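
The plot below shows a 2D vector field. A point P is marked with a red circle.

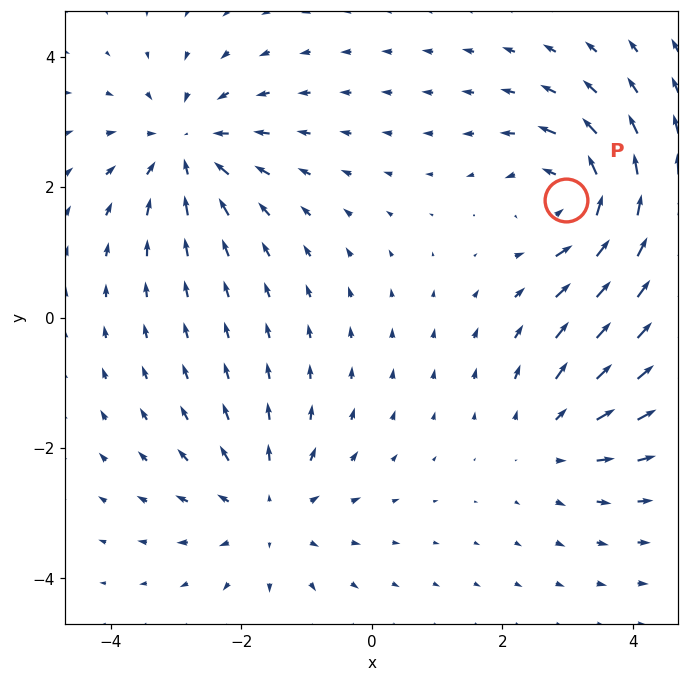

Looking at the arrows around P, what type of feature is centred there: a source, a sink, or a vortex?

vortex

At P (3.0, 1.8) the arrows circulate counterclockwise. Divergence ≈0, curl about +7 — near-zero divergence with nonzero curl is a vortex.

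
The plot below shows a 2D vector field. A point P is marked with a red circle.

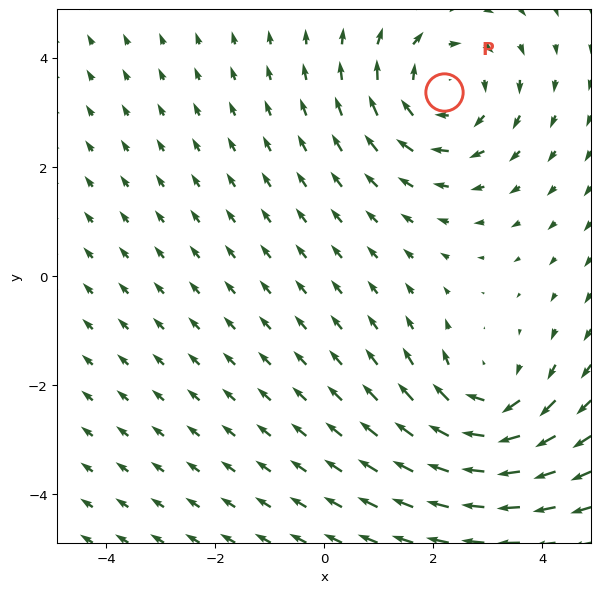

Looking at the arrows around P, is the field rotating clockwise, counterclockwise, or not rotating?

clockwise

Near P at (2.2, 3.4) the arrows circulate clockwise. The curl (z-component) there is about -4; negative curl means clockwise rotation.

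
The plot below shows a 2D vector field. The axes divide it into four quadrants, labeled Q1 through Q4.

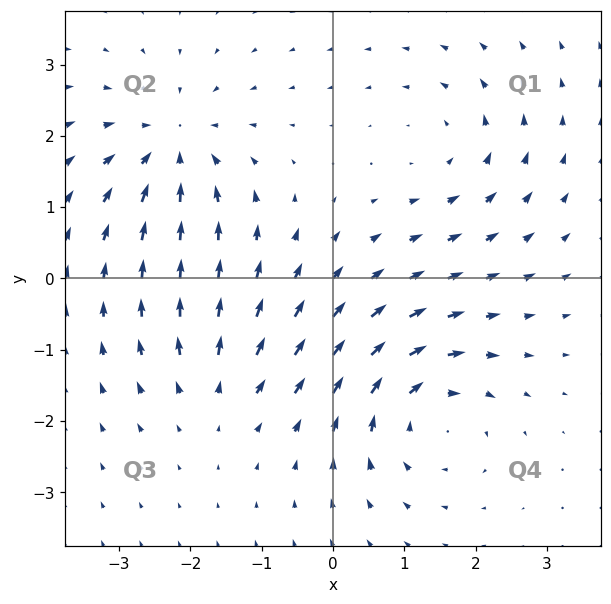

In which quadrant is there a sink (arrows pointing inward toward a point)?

The sink sits at approximately (-2.3, 1.9), which lies in quadrant Q2. The divergence there is about -5, negative as expected for a sink.

Q2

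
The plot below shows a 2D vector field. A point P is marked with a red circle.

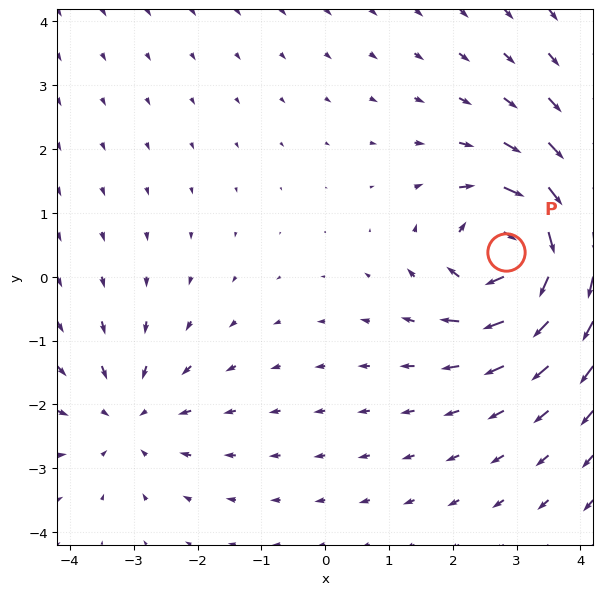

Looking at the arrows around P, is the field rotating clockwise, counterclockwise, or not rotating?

clockwise

Near P at (2.8, 0.4) the arrows circulate clockwise. The curl (z-component) there is about -6; negative curl means clockwise rotation.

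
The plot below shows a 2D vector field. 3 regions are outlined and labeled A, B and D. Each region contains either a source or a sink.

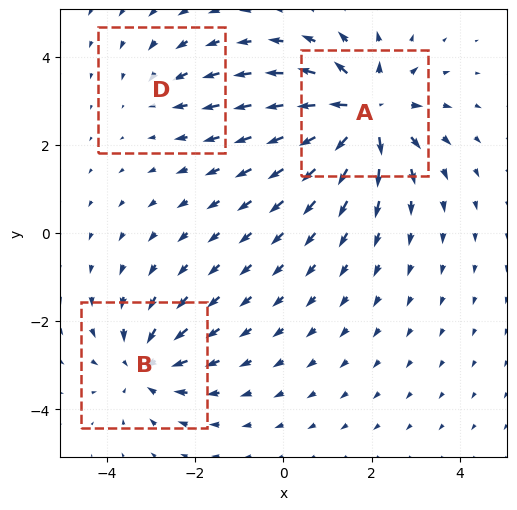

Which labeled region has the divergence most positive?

Divergence at each region's feature centre — A: about +5, B: about -3, D: about -2. Region A is most positive.

A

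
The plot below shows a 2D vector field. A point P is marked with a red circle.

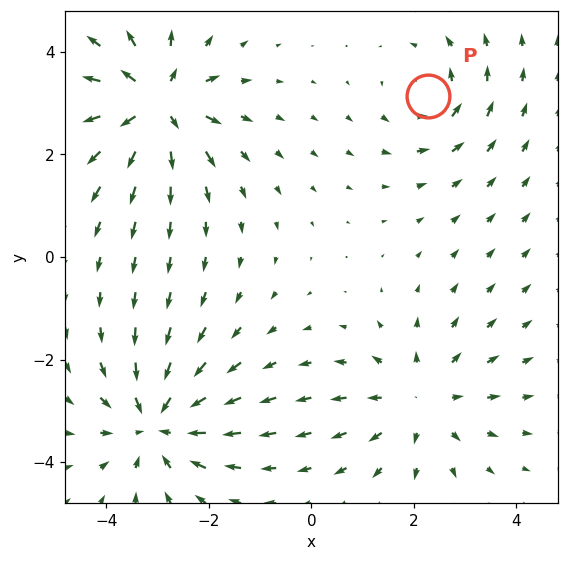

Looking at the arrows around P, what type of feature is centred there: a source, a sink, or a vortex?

At P (2.3, 3.1) the arrows circulate counterclockwise. Divergence ≈0, curl about +4 — near-zero divergence with nonzero curl is a vortex.

vortex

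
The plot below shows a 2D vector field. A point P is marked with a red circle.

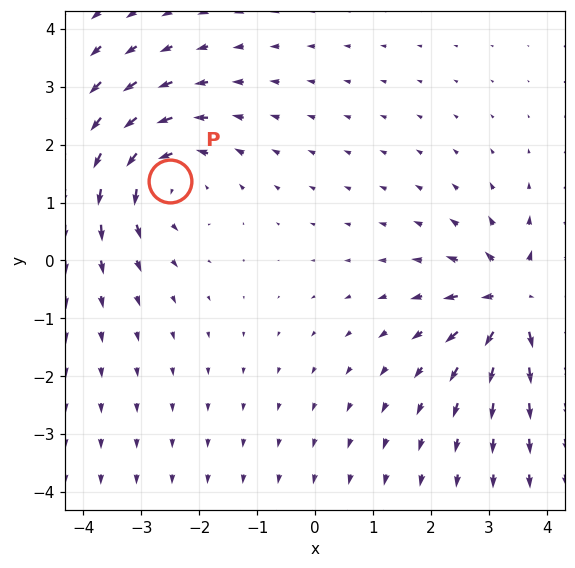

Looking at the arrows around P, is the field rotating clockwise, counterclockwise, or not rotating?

counterclockwise

Near P at (-2.5, 1.4) the arrows circulate counterclockwise. The curl (z-component) there is about +3; positive curl means counterclockwise rotation.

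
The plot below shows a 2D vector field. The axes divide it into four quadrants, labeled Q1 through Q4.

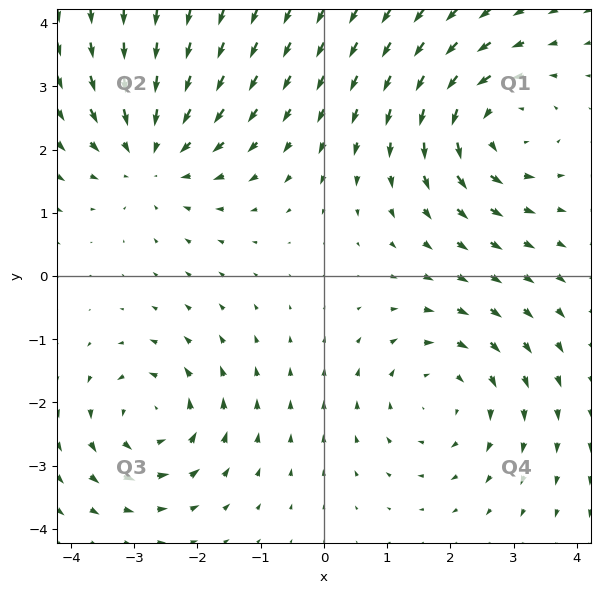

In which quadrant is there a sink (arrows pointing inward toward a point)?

The sink sits at approximately (-2.7, 1.9), which lies in quadrant Q2. The divergence there is about -4, negative as expected for a sink.

Q2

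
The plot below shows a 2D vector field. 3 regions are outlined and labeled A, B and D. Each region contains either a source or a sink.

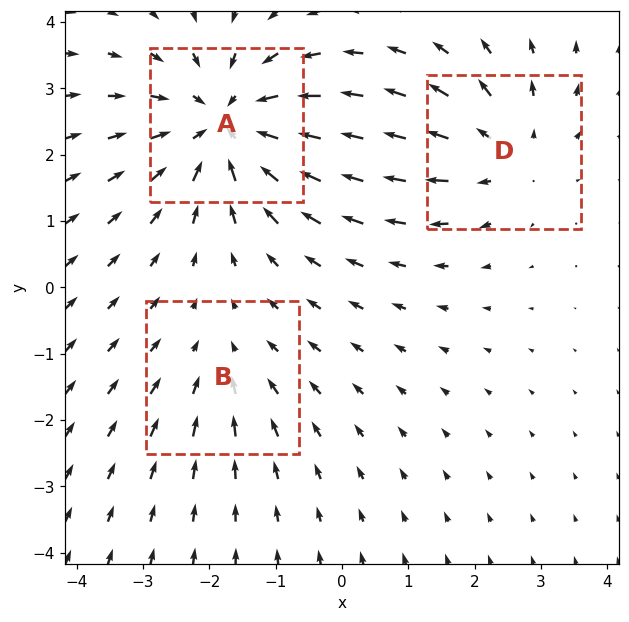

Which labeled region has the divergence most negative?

Divergence at each region's feature centre — A: about -4, B: about -2, D: about +3. Region A is most negative.

A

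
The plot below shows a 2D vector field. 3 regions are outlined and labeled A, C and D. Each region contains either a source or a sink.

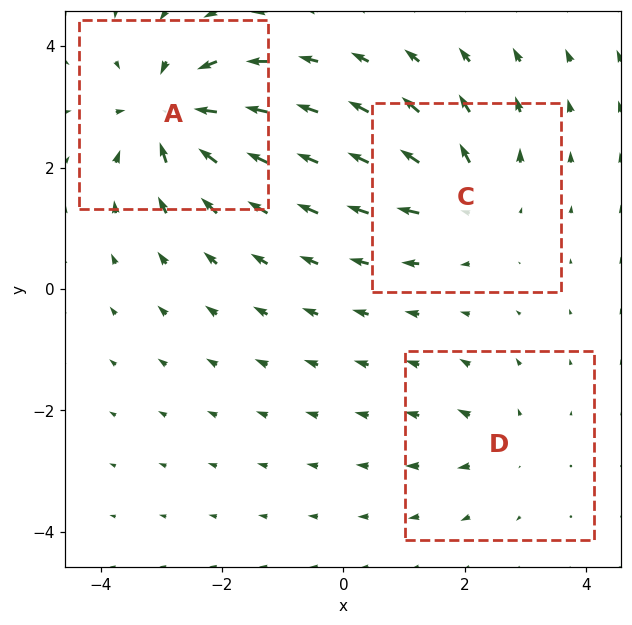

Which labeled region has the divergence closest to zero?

Divergence at each region's feature centre — A: about -6, C: about +4, D: about +3. Region D is closest to zero.

D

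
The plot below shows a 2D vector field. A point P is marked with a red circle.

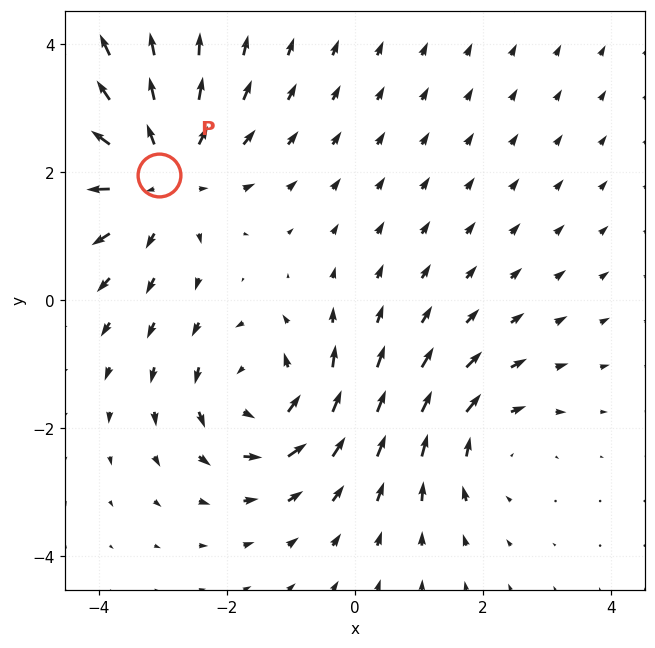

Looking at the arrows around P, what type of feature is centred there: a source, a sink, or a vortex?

At P (-3.1, 2.0) the arrows spread outward. Divergence about +4, curl ≈0 — positive divergence with near-zero curl is a source.

source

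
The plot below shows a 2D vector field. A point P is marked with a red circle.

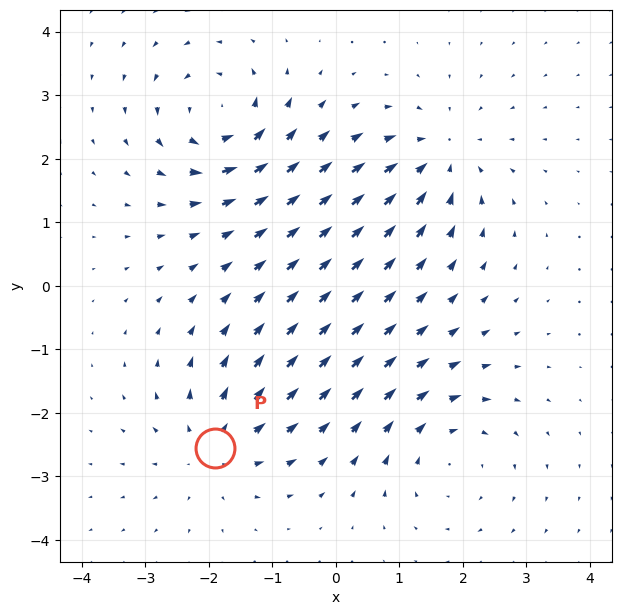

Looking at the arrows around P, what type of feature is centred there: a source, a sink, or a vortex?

source

At P (-1.9, -2.5) the arrows spread outward. Divergence about +4, curl ≈0 — positive divergence with near-zero curl is a source.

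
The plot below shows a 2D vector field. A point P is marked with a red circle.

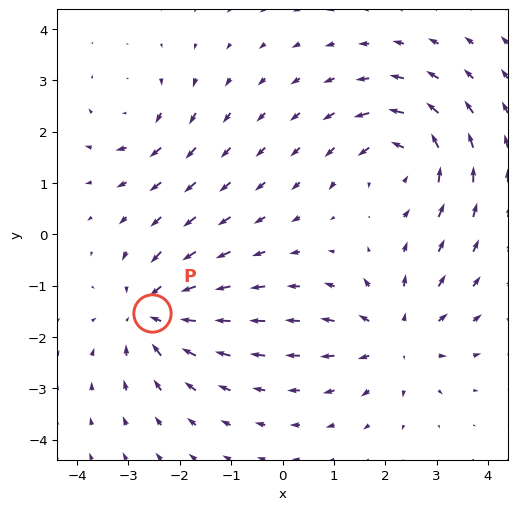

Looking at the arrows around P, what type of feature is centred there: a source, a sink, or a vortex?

sink

At P (-2.5, -1.5) the arrows converge inward. Divergence about -5, curl ≈0 — negative divergence with near-zero curl is a sink.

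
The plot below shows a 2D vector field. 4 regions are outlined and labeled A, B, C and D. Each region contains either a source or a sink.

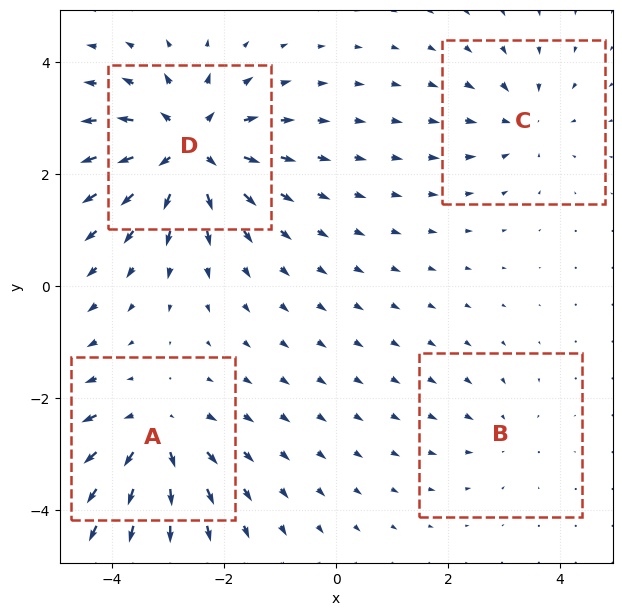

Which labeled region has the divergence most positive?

Divergence at each region's feature centre — A: about +5, B: about -2, C: about -3, D: about +7. Region D is most positive.

D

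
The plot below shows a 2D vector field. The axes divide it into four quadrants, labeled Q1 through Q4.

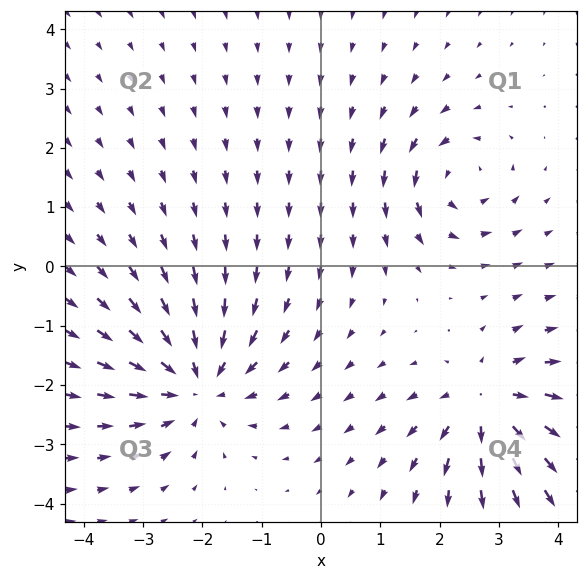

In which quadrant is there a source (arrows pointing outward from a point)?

Q4

The source sits at approximately (2.8, -2.3), which lies in quadrant Q4. The divergence there is about +5, positive as expected for a source.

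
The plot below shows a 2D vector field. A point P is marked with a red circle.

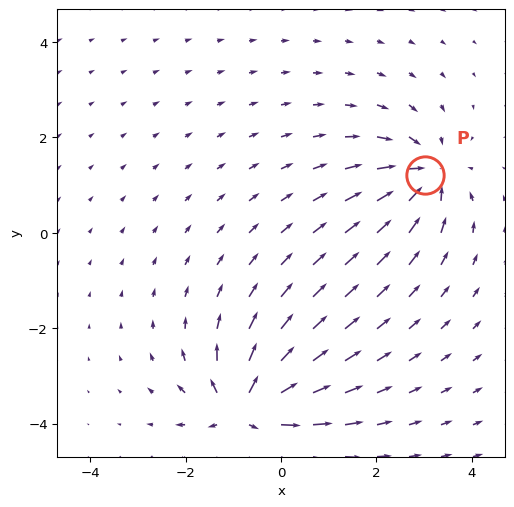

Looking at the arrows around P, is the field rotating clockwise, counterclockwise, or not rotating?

not rotating

Near P at (3.0, 1.2) the arrows show no circulation. The curl there is ≈0.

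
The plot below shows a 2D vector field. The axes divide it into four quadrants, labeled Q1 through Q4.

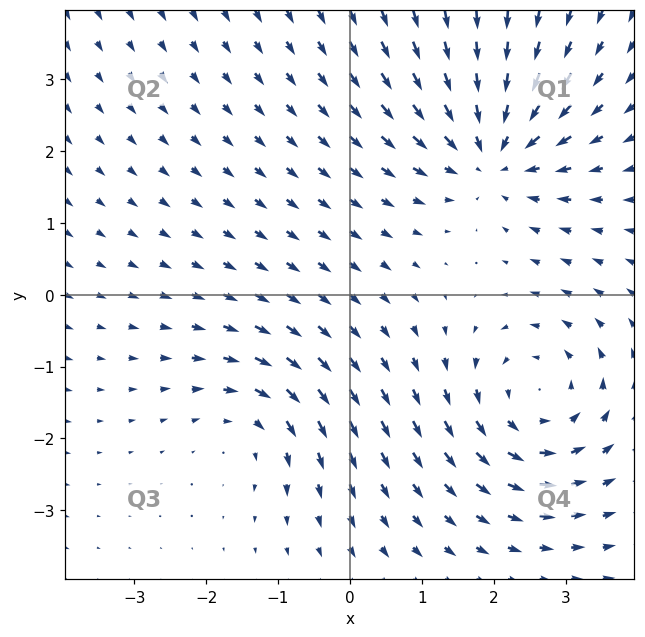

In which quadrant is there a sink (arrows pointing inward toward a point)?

Q1

The sink sits at approximately (2.0, 2.0), which lies in quadrant Q1. The divergence there is about -5, negative as expected for a sink.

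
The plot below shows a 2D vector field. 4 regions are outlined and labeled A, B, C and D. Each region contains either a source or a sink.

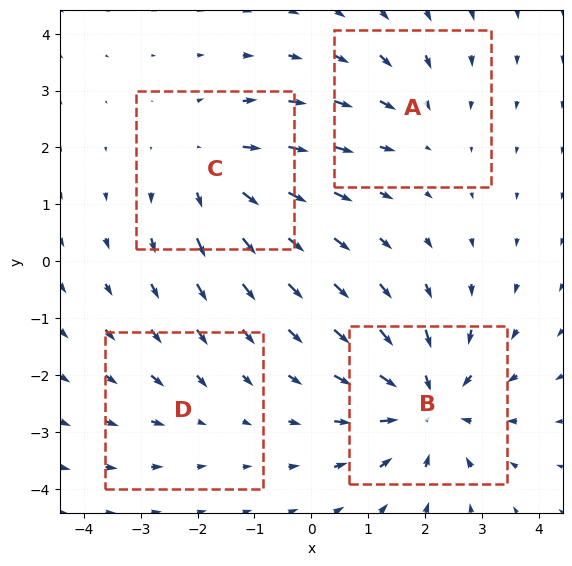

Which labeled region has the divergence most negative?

B

Divergence at each region's feature centre — A: about -3, B: about -6, C: about +4, D: about -2. Region B is most negative.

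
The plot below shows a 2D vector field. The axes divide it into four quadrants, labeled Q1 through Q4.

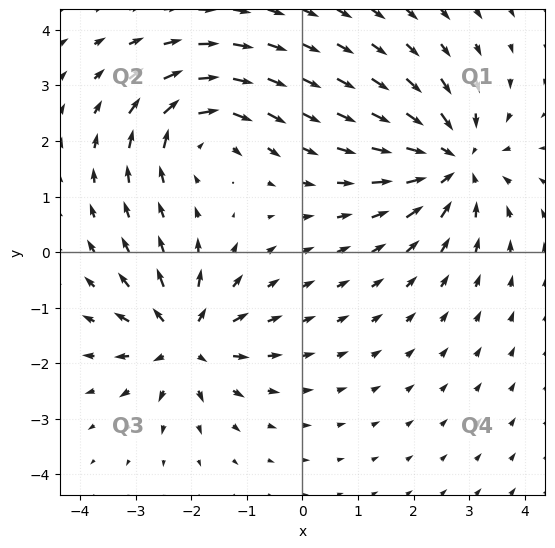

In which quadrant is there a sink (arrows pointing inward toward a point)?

The sink sits at approximately (2.7, 1.6), which lies in quadrant Q1. The divergence there is about -5, negative as expected for a sink.

Q1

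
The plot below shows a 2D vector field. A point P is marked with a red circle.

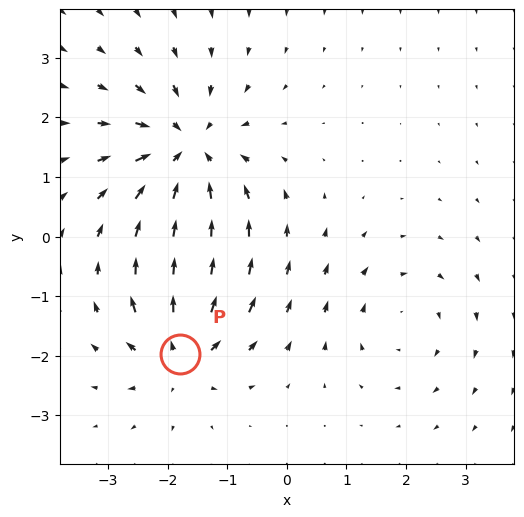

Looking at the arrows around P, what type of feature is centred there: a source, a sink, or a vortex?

At P (-1.8, -2.0) the arrows spread outward. Divergence about +5, curl ≈0 — positive divergence with near-zero curl is a source.

source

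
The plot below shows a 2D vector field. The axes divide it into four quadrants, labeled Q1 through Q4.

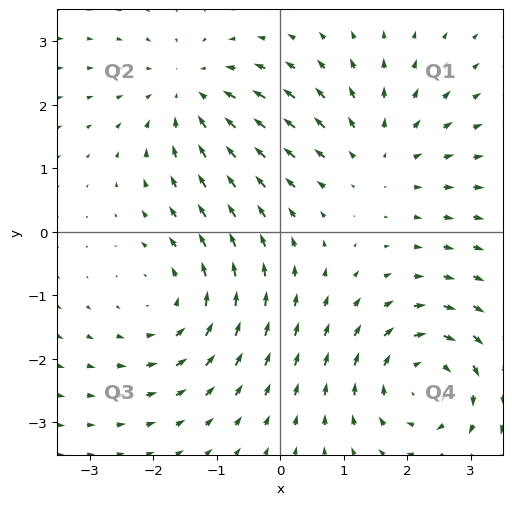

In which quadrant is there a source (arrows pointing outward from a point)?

The source sits at approximately (1.5, 1.2), which lies in quadrant Q1. The divergence there is about +3, positive as expected for a source.

Q1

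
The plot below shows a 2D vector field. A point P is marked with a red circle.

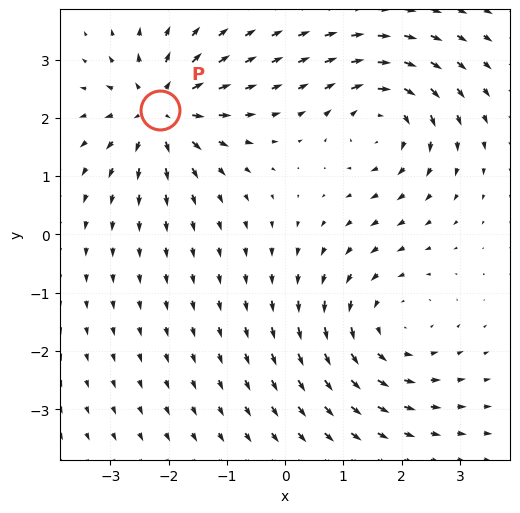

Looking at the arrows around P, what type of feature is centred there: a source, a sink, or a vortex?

source

At P (-2.1, 2.1) the arrows spread outward. Divergence about +5, curl ≈0 — positive divergence with near-zero curl is a source.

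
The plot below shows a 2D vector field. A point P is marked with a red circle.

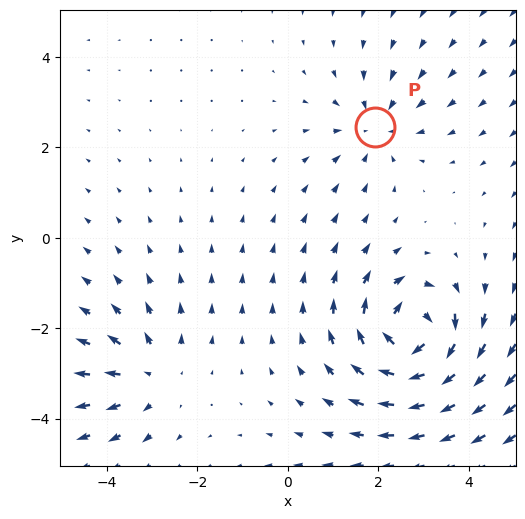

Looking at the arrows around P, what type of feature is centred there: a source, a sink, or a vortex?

sink

At P (1.9, 2.4) the arrows converge inward. Divergence about -3, curl ≈0 — negative divergence with near-zero curl is a sink.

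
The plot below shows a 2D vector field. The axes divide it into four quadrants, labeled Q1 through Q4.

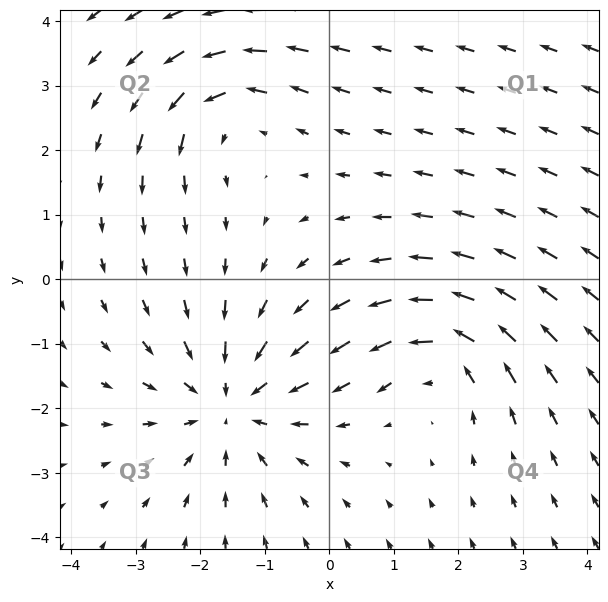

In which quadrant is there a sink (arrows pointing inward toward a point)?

Q3

The sink sits at approximately (-1.5, -1.9), which lies in quadrant Q3. The divergence there is about -3, negative as expected for a sink.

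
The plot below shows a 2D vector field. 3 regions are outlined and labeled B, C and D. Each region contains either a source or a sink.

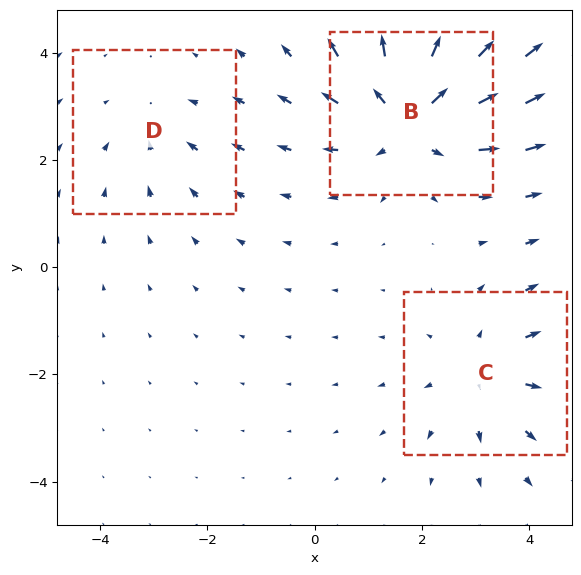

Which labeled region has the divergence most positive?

B

Divergence at each region's feature centre — B: about +4, C: about +3, D: about -2. Region B is most positive.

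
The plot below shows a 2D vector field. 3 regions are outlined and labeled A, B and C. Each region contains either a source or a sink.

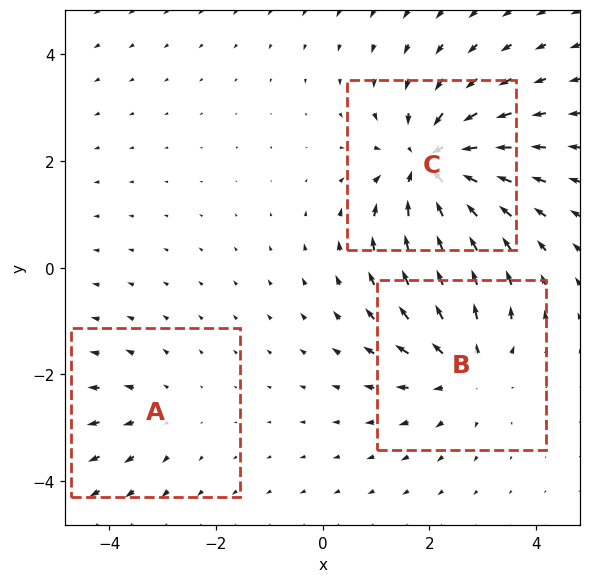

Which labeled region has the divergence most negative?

C

Divergence at each region's feature centre — A: about +2, B: about +3, C: about -5. Region C is most negative.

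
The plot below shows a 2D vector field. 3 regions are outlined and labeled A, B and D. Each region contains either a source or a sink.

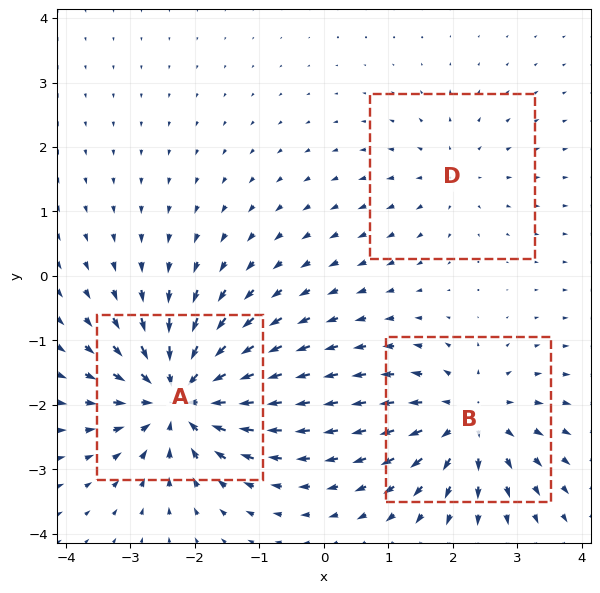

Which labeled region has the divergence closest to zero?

Divergence at each region's feature centre — A: about -6, B: about +4, D: about +2. Region D is closest to zero.

D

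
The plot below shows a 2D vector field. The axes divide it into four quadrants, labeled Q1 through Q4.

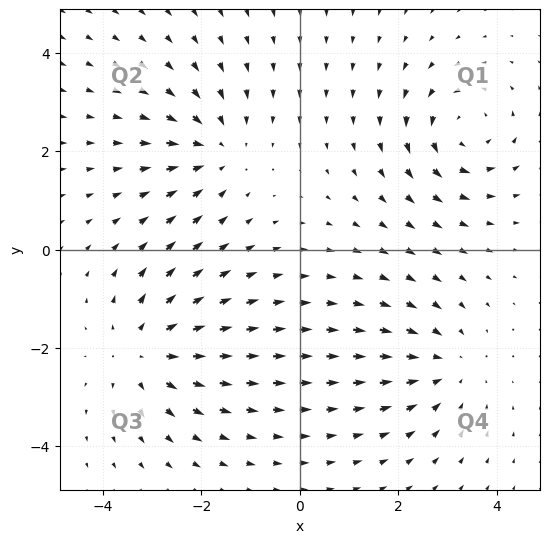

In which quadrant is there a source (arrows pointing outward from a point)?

Q3

The source sits at approximately (-3.1, -2.1), which lies in quadrant Q3. The divergence there is about +4, positive as expected for a source.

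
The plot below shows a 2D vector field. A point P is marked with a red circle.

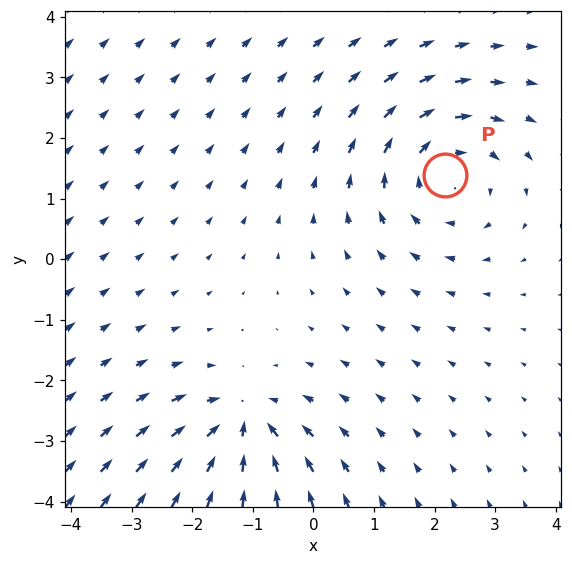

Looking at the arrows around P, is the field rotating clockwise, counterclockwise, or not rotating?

Near P at (2.2, 1.4) the arrows circulate clockwise. The curl (z-component) there is about -4; negative curl means clockwise rotation.

clockwise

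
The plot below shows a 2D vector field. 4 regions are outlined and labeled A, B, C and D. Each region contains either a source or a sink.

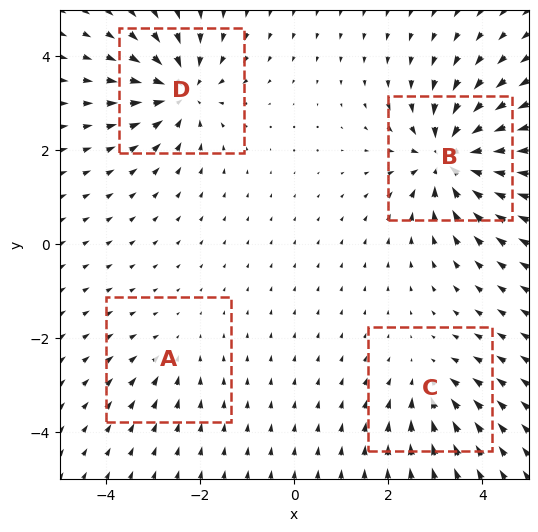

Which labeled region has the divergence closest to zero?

A

Divergence at each region's feature centre — A: about -2, B: about -8, C: about -3, D: about -6. Region A is closest to zero.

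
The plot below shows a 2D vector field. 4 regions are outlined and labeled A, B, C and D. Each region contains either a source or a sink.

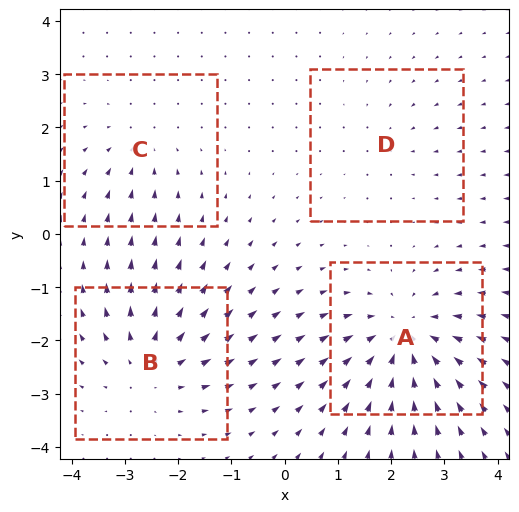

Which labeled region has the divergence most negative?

Divergence at each region's feature centre — A: about -6, B: about +5, C: about -3, D: about -2. Region A is most negative.

A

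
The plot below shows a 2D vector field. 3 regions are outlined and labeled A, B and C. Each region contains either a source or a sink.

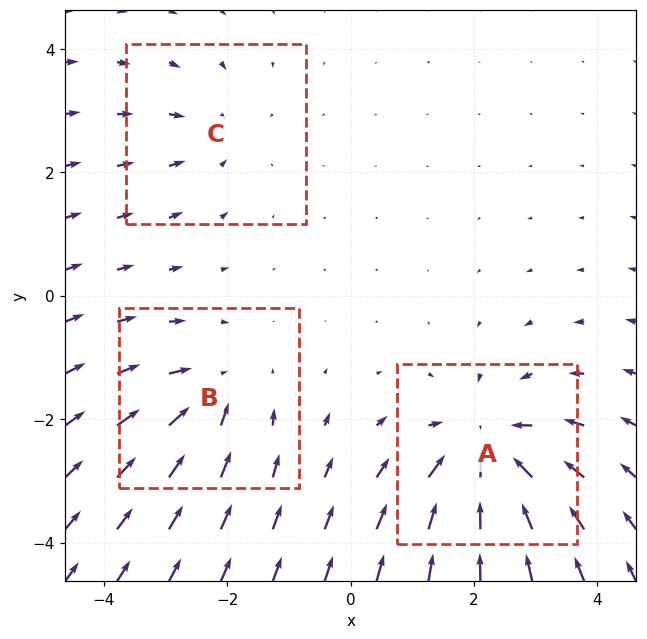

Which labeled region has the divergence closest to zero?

Divergence at each region's feature centre — A: about -5, B: about -3, C: about -2. Region C is closest to zero.

C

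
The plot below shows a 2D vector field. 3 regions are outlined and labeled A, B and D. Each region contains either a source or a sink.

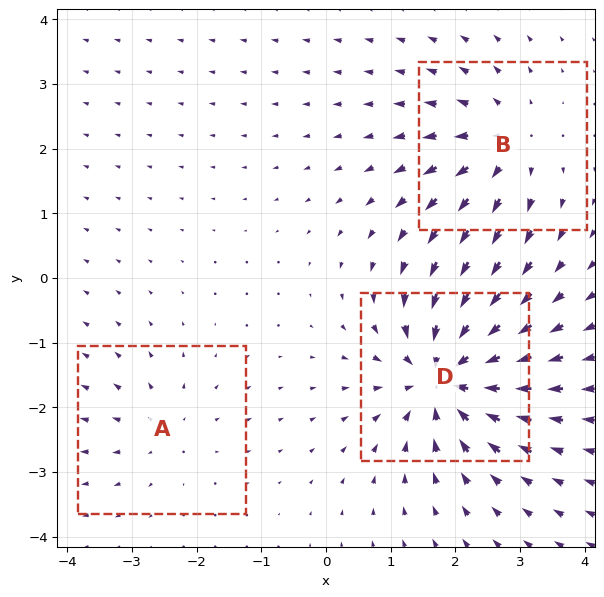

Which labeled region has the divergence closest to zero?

A

Divergence at each region's feature centre — A: about +2, B: about +4, D: about -6. Region A is closest to zero.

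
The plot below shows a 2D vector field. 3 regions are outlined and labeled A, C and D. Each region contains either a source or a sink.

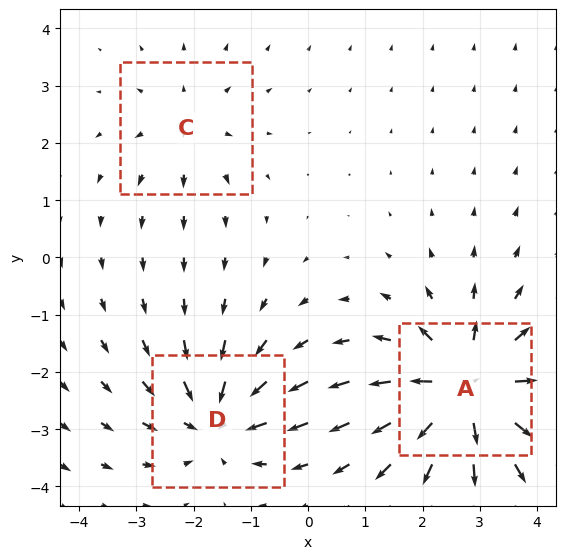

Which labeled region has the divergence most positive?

Divergence at each region's feature centre — A: about +5, C: about +2, D: about -4. Region A is most positive.

A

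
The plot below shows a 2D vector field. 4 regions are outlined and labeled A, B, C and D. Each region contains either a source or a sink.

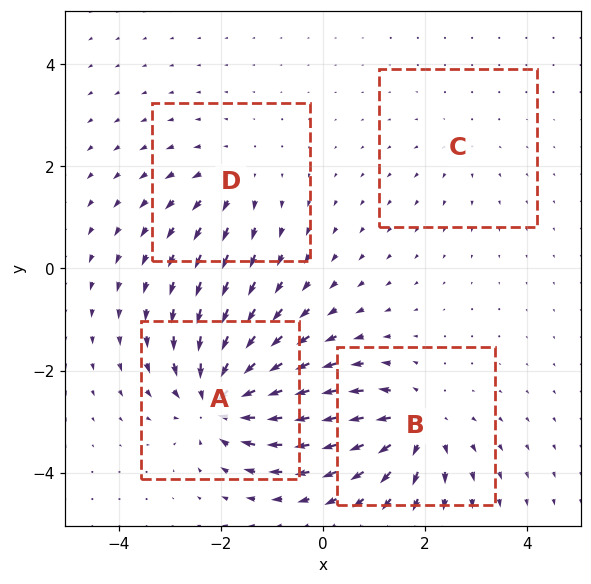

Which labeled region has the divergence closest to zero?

Divergence at each region's feature centre — A: about -7, B: about +6, C: about +2, D: about +3. Region C is closest to zero.

C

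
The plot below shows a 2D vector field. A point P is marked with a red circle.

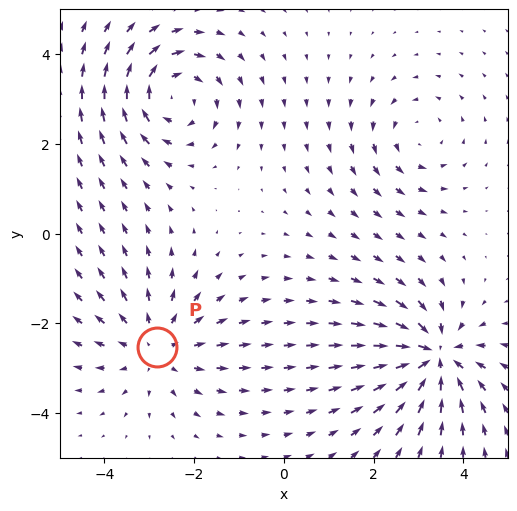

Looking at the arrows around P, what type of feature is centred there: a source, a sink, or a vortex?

At P (-2.8, -2.5) the arrows spread outward. Divergence about +3, curl ≈0 — positive divergence with near-zero curl is a source.

source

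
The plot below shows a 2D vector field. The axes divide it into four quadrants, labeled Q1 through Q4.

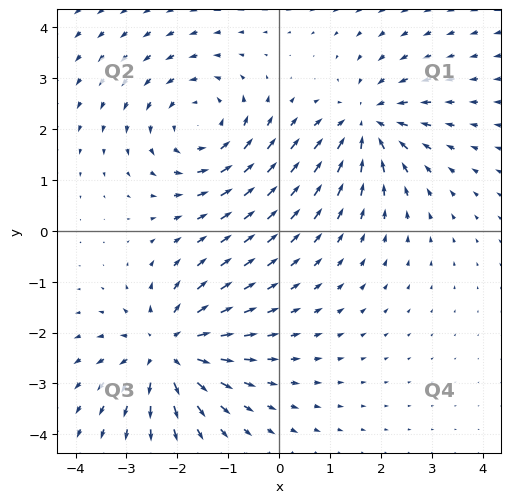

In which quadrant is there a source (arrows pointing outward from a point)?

Q3

The source sits at approximately (-2.2, -2.3), which lies in quadrant Q3. The divergence there is about +5, positive as expected for a source.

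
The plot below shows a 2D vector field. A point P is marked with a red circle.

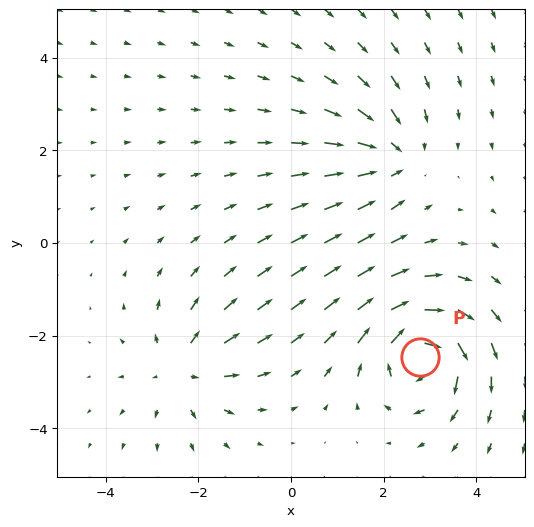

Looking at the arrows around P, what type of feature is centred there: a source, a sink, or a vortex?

At P (2.8, -2.5) the arrows circulate clockwise. Divergence ≈0, curl about -5 — near-zero divergence with nonzero curl is a vortex.

vortex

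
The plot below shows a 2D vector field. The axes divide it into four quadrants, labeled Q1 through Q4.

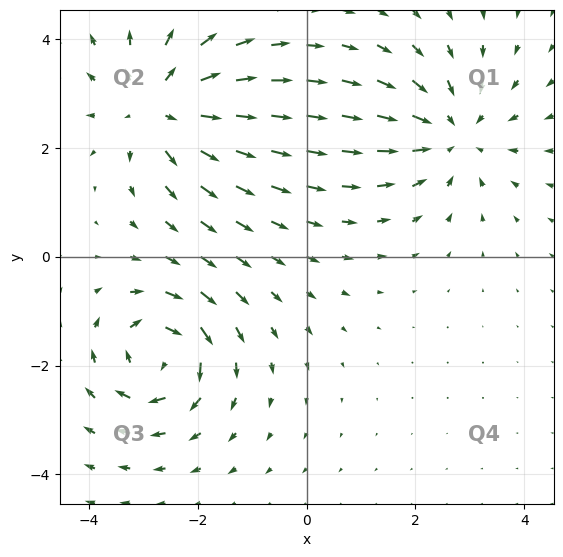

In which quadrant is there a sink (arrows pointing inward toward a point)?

The sink sits at approximately (2.7, 2.3), which lies in quadrant Q1. The divergence there is about -3, negative as expected for a sink.

Q1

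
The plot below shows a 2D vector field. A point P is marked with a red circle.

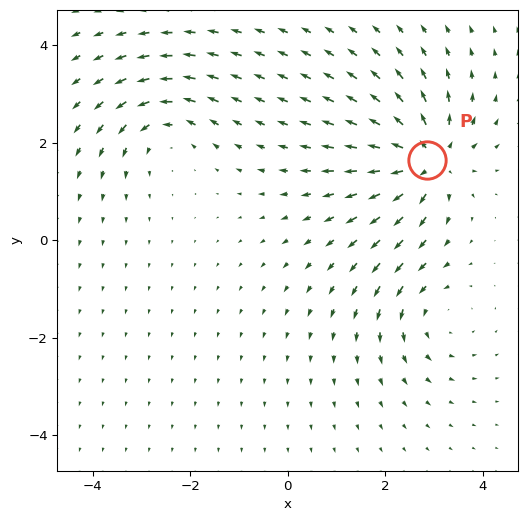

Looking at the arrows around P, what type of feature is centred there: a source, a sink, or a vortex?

At P (2.9, 1.7) the arrows spread outward. Divergence about +6, curl ≈0 — positive divergence with near-zero curl is a source.

source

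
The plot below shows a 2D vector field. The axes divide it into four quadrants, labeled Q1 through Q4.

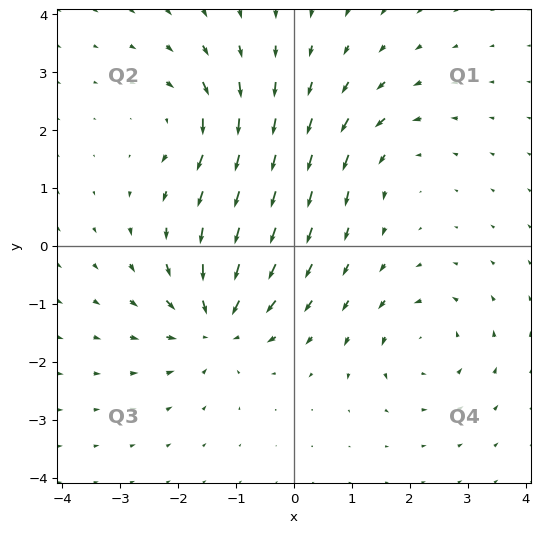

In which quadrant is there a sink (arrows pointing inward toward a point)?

Q3

The sink sits at approximately (-1.3, -1.3), which lies in quadrant Q3. The divergence there is about -6, negative as expected for a sink.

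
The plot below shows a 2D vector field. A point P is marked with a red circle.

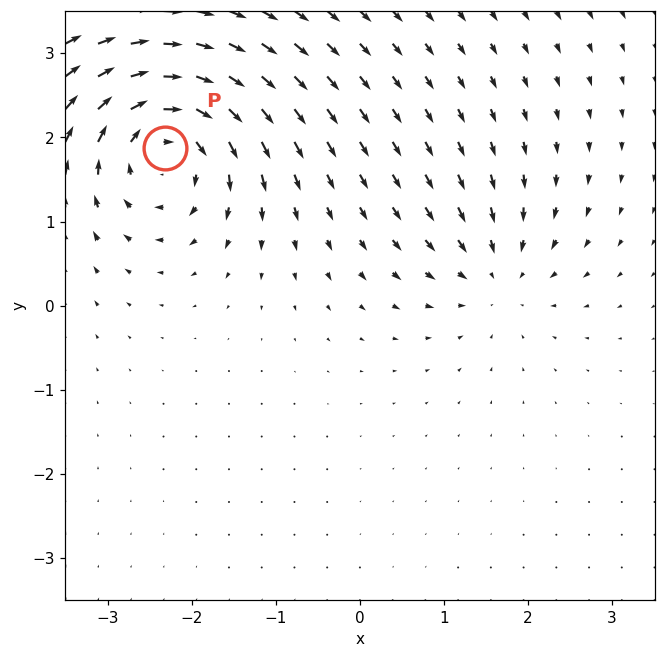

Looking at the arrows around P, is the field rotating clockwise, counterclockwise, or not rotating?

clockwise

Near P at (-2.3, 1.9) the arrows circulate clockwise. The curl (z-component) there is about -7; negative curl means clockwise rotation.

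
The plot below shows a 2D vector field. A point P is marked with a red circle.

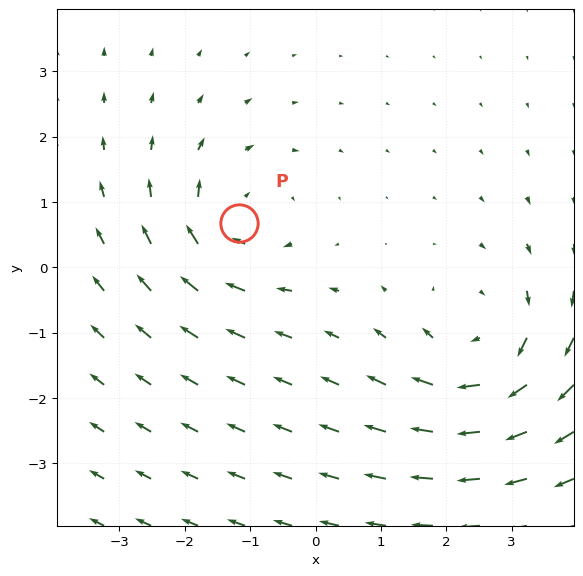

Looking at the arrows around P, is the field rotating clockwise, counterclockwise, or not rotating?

Near P at (-1.2, 0.7) the arrows circulate clockwise. The curl (z-component) there is about -3; negative curl means clockwise rotation.

clockwise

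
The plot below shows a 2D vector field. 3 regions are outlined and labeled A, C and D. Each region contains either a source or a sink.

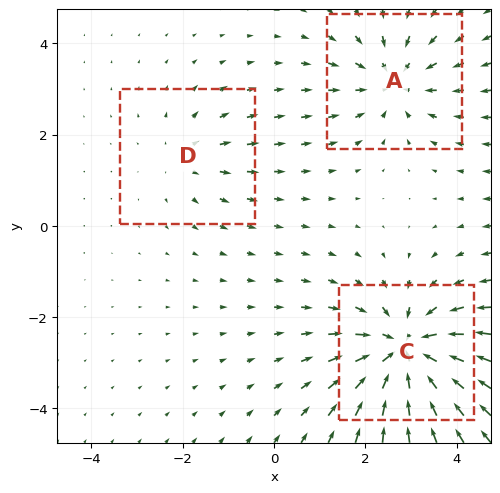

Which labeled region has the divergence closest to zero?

D

Divergence at each region's feature centre — A: about -3, C: about -5, D: about +2. Region D is closest to zero.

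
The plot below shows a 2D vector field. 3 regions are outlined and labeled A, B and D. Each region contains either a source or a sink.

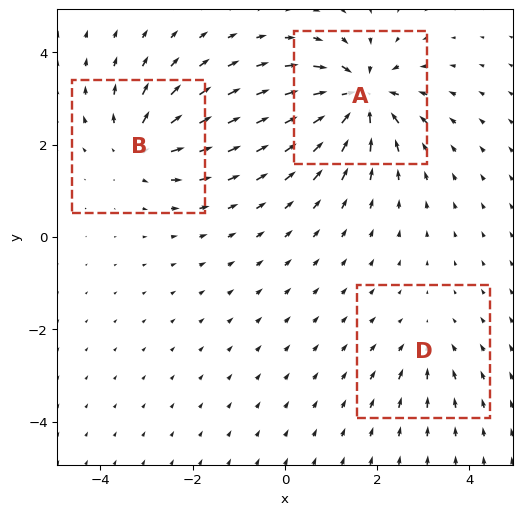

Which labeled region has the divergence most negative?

A

Divergence at each region's feature centre — A: about -7, B: about +4, D: about -2. Region A is most negative.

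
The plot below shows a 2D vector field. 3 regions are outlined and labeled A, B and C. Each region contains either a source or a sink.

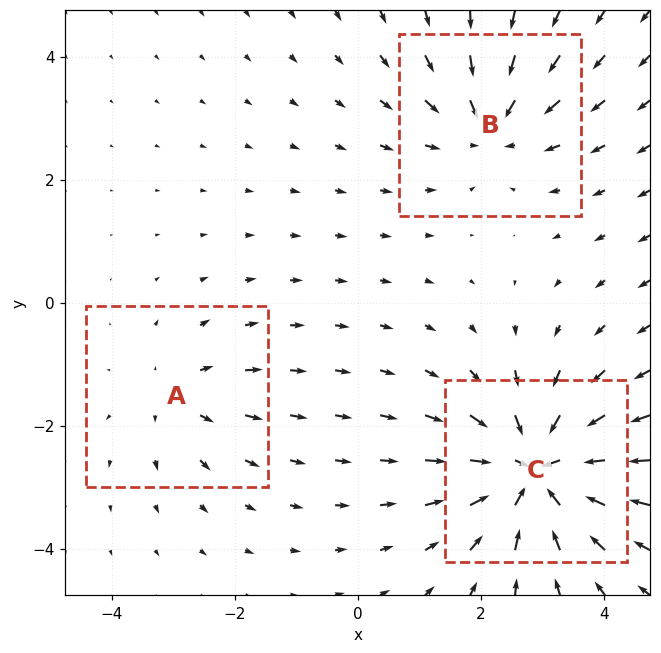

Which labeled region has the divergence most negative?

C

Divergence at each region's feature centre — A: about +2, B: about -3, C: about -5. Region C is most negative.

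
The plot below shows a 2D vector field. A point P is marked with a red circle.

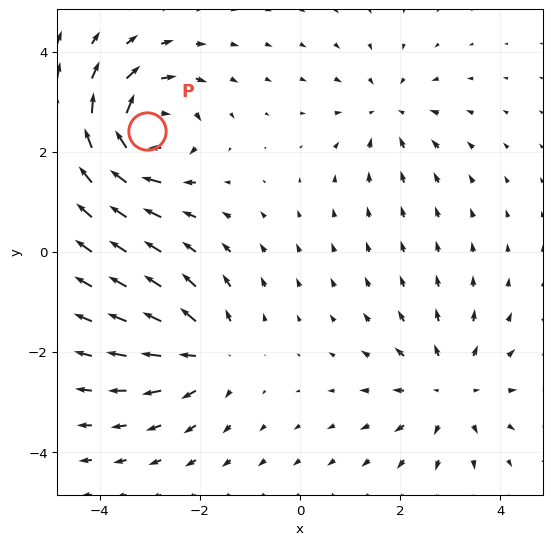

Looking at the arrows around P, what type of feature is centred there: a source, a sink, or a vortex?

vortex

At P (-3.0, 2.4) the arrows circulate clockwise. Divergence ≈0, curl about -6 — near-zero divergence with nonzero curl is a vortex.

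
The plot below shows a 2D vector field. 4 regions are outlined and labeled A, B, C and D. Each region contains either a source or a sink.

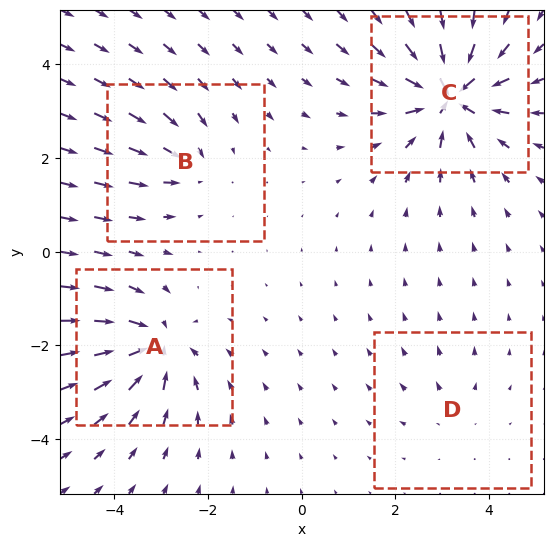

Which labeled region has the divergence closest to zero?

Divergence at each region's feature centre — A: about -6, B: about -4, C: about -9, D: about +2. Region D is closest to zero.

D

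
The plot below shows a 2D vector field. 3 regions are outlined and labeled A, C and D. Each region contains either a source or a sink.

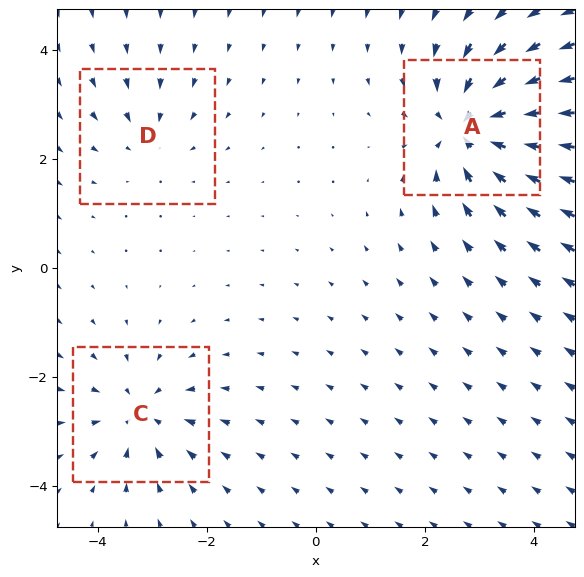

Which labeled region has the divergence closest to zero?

D

Divergence at each region's feature centre — A: about -6, C: about -4, D: about -2. Region D is closest to zero.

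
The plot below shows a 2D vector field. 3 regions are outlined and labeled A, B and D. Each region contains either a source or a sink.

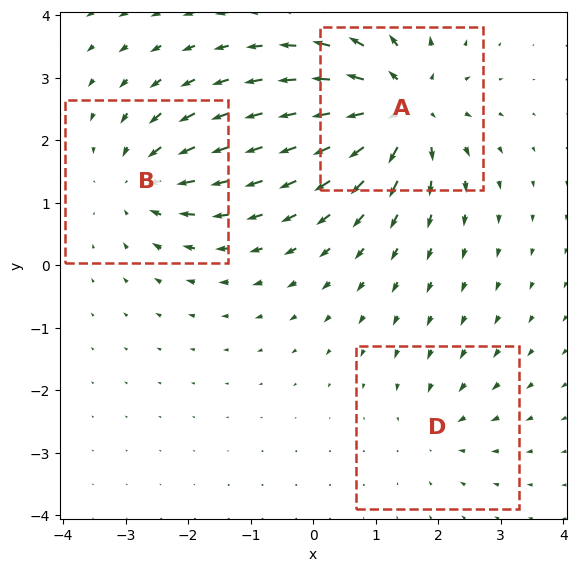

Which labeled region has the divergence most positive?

Divergence at each region's feature centre — A: about +6, B: about -4, D: about -2. Region A is most positive.

A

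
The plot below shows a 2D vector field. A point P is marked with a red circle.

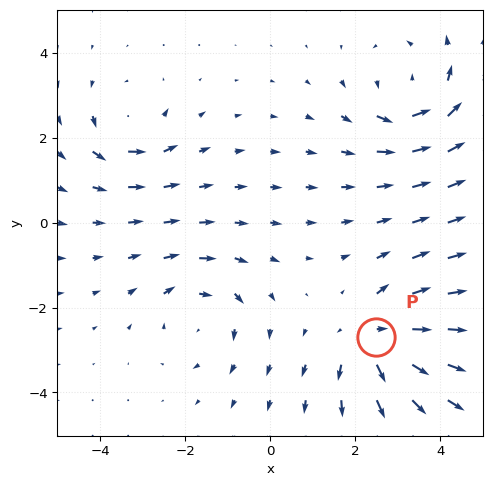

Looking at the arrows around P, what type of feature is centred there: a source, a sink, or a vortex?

source

At P (2.5, -2.7) the arrows spread outward. Divergence about +5, curl ≈0 — positive divergence with near-zero curl is a source.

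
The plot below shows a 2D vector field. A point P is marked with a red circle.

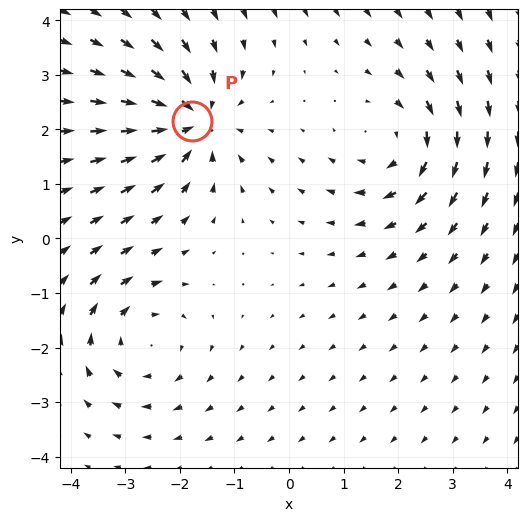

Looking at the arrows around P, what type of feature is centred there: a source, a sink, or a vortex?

At P (-1.8, 2.2) the arrows converge inward. Divergence about -5, curl ≈0 — negative divergence with near-zero curl is a sink.

sink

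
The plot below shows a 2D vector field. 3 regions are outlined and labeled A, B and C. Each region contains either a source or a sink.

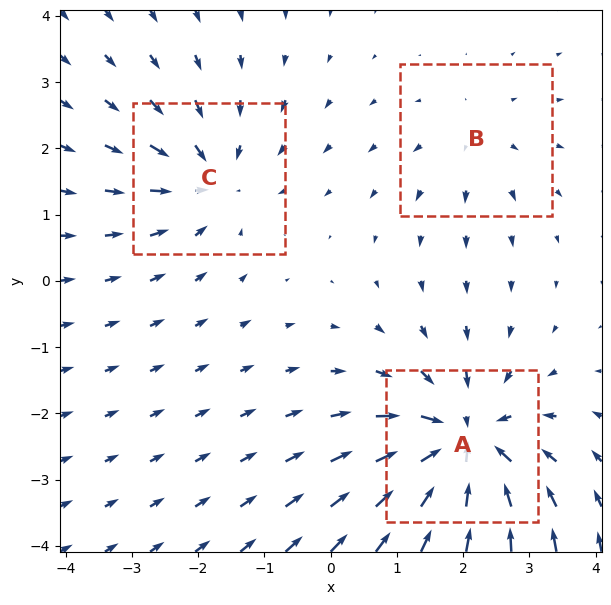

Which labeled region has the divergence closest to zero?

Divergence at each region's feature centre — A: about -6, B: about +2, C: about -3. Region B is closest to zero.

B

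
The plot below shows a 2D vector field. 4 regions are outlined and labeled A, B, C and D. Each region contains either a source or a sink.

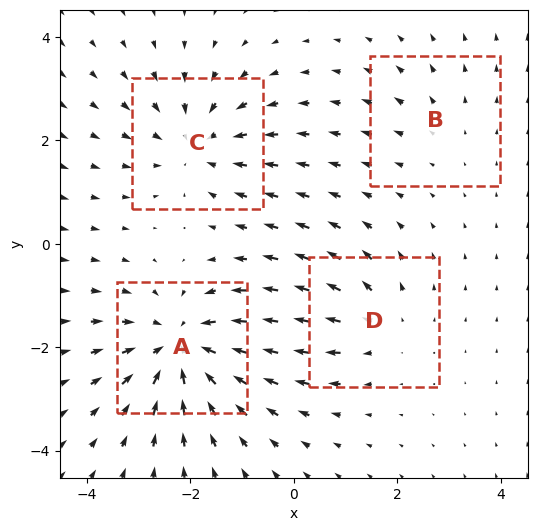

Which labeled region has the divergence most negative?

A

Divergence at each region's feature centre — A: about -6, B: about +2, C: about -4, D: about +3. Region A is most negative.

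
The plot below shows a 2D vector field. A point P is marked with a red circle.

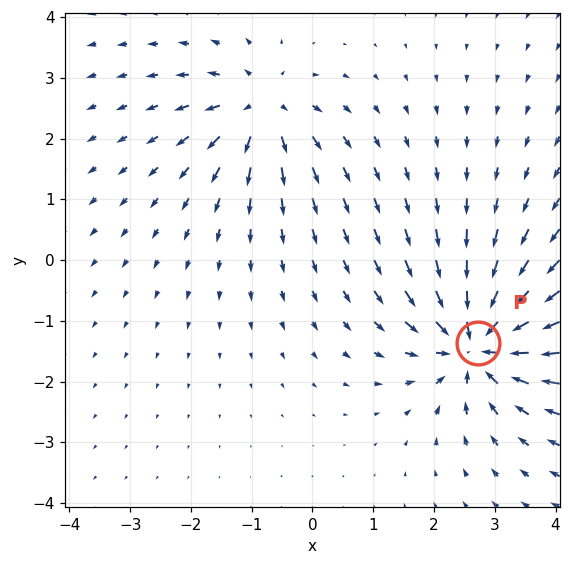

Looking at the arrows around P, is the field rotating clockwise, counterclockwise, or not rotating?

Near P at (2.7, -1.4) the arrows show no circulation. The curl there is ≈0.

not rotating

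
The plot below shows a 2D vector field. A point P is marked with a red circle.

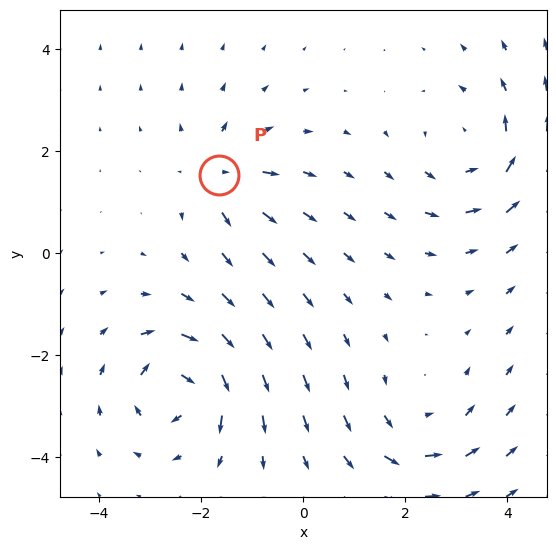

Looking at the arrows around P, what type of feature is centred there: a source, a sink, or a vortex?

At P (-1.6, 1.5) the arrows spread outward. Divergence about +4, curl ≈0 — positive divergence with near-zero curl is a source.

source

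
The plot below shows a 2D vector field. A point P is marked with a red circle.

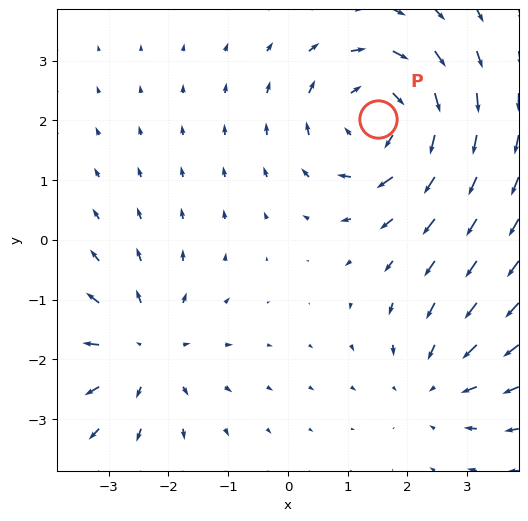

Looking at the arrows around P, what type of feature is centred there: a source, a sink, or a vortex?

At P (1.5, 2.0) the arrows circulate clockwise. Divergence ≈0, curl about -4 — near-zero divergence with nonzero curl is a vortex.

vortex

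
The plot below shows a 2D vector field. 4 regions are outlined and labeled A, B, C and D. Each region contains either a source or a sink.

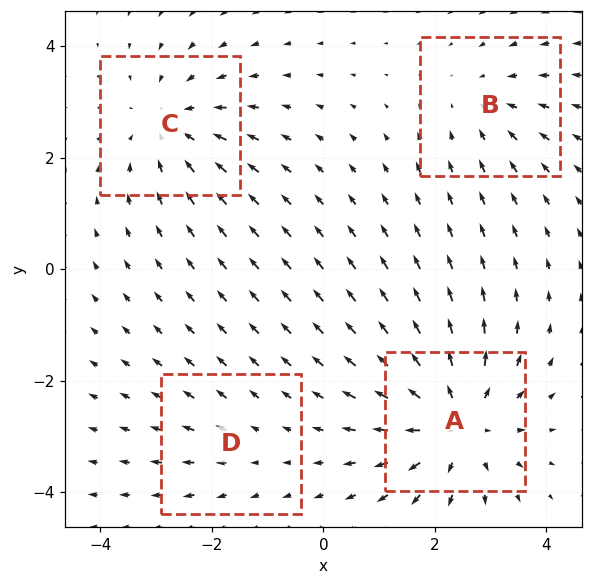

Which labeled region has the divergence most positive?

Divergence at each region's feature centre — A: about +6, B: about -3, C: about -4, D: about +2. Region A is most positive.

A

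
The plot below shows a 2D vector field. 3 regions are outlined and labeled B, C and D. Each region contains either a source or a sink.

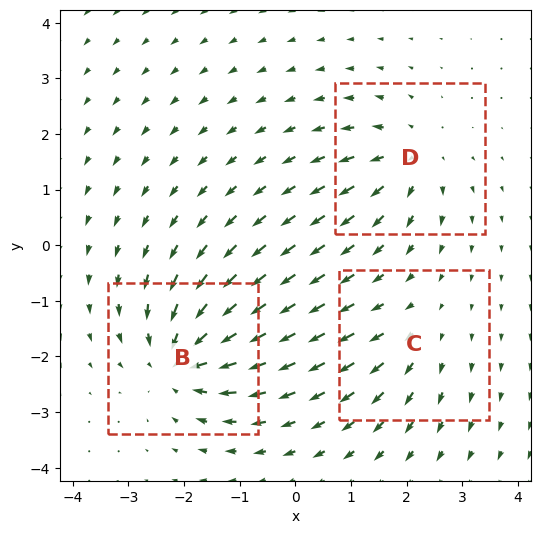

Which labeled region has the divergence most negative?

B

Divergence at each region's feature centre — B: about -5, C: about +2, D: about +4. Region B is most negative.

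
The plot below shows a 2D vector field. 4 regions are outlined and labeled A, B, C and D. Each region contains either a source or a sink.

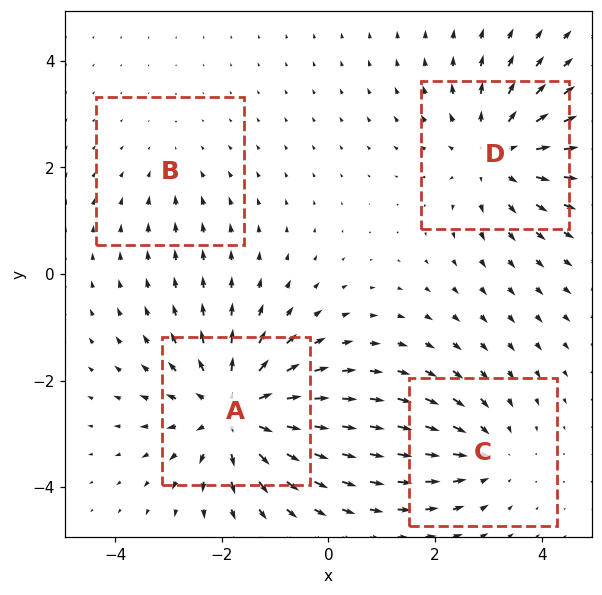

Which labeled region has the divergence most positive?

Divergence at each region's feature centre — A: about +6, B: about -2, C: about -3, D: about +4. Region A is most positive.

A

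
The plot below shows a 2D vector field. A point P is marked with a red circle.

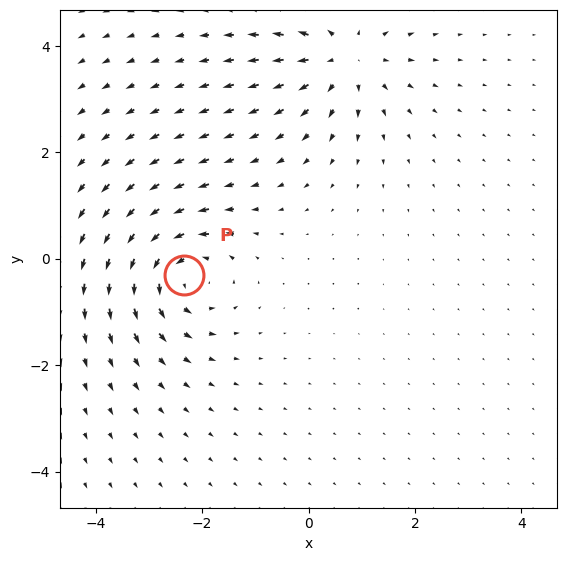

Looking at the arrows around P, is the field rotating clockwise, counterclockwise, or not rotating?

Near P at (-2.3, -0.3) the arrows circulate counterclockwise. The curl (z-component) there is about +5; positive curl means counterclockwise rotation.

counterclockwise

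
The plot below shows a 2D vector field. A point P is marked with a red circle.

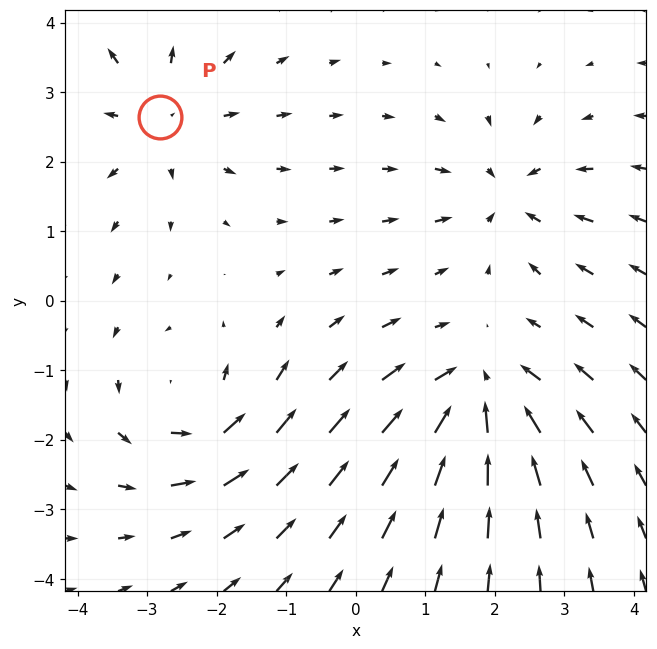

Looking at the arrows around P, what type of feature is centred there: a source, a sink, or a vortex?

At P (-2.8, 2.6) the arrows spread outward. Divergence about +4, curl ≈0 — positive divergence with near-zero curl is a source.

source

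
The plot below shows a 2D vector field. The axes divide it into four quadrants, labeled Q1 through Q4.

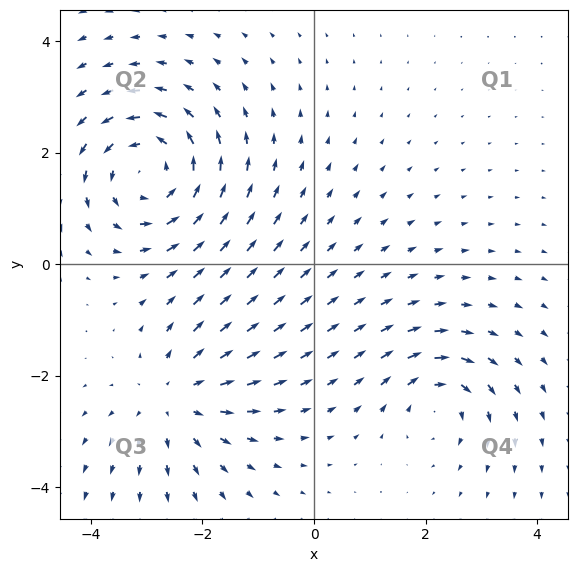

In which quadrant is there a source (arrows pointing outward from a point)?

Q3

The source sits at approximately (-2.5, -2.4), which lies in quadrant Q3. The divergence there is about +3, positive as expected for a source.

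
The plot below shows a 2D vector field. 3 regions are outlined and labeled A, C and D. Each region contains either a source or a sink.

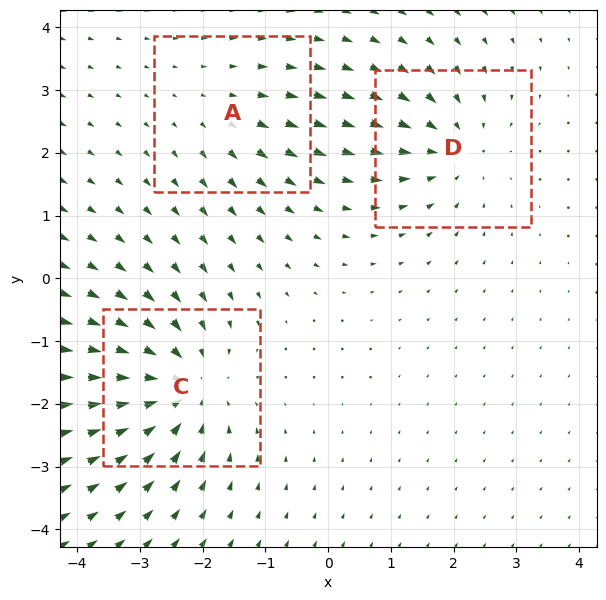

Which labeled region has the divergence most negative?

C

Divergence at each region's feature centre — A: about +2, C: about -5, D: about -3. Region C is most negative.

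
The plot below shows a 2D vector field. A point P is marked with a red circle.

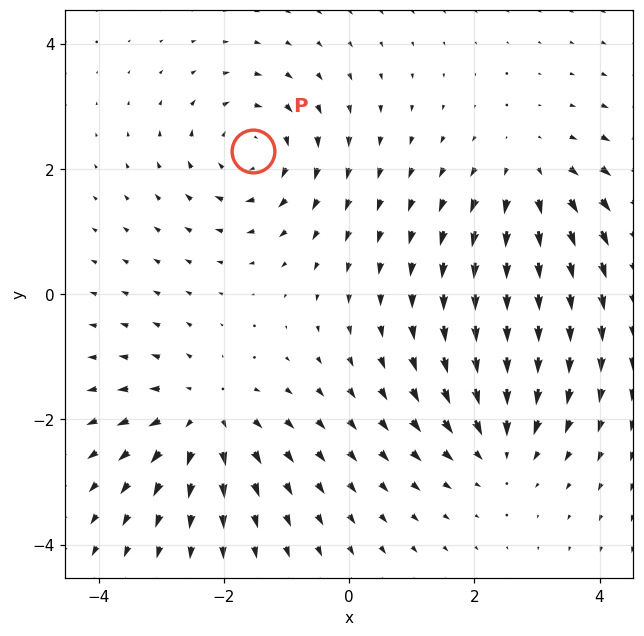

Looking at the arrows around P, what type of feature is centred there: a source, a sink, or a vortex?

vortex

At P (-1.5, 2.3) the arrows circulate clockwise. Divergence ≈0, curl about -5 — near-zero divergence with nonzero curl is a vortex.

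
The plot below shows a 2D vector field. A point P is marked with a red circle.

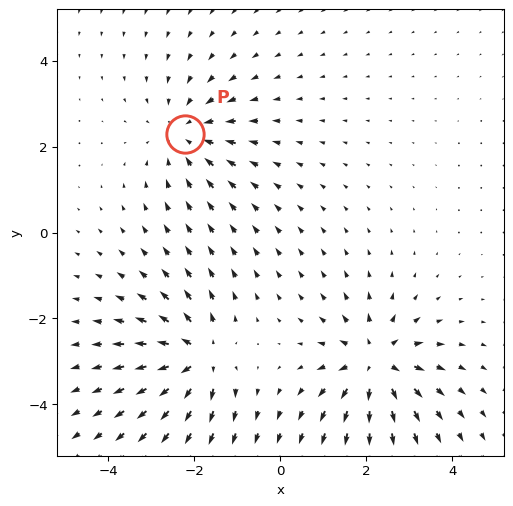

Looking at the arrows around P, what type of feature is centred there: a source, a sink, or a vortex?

sink

At P (-2.2, 2.3) the arrows converge inward. Divergence about -3, curl ≈0 — negative divergence with near-zero curl is a sink.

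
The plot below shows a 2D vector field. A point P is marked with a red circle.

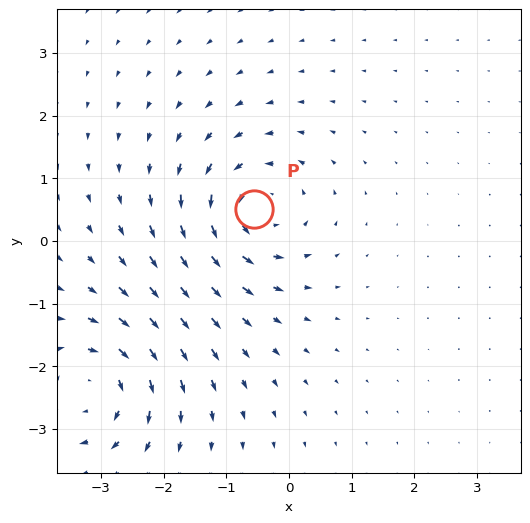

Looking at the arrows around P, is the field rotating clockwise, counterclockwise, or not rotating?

Near P at (-0.6, 0.5) the arrows circulate counterclockwise. The curl (z-component) there is about +4; positive curl means counterclockwise rotation.

counterclockwise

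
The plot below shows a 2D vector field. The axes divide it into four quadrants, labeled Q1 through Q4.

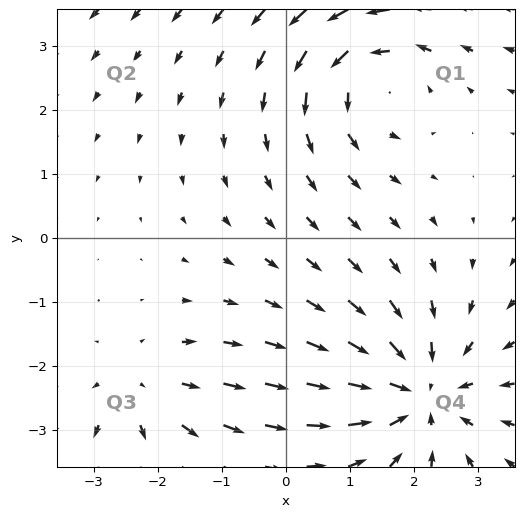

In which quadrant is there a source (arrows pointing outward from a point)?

Q3

The source sits at approximately (-2.3, -2.4), which lies in quadrant Q3. The divergence there is about +3, positive as expected for a source.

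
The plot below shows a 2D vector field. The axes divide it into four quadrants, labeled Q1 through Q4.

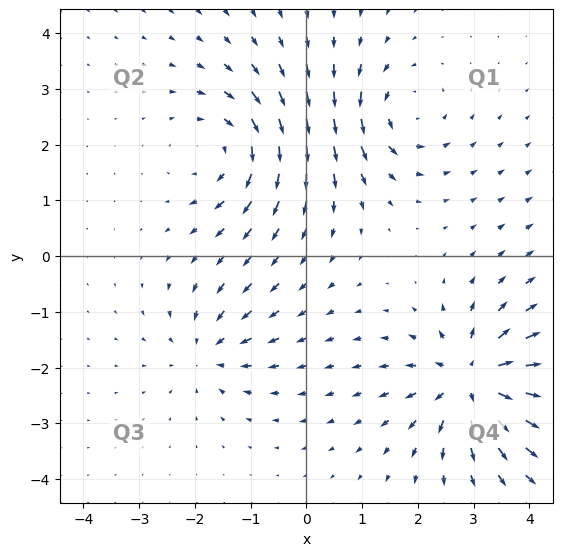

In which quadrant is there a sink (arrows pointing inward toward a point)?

Q3

The sink sits at approximately (-1.8, -1.7), which lies in quadrant Q3. The divergence there is about -4, negative as expected for a sink.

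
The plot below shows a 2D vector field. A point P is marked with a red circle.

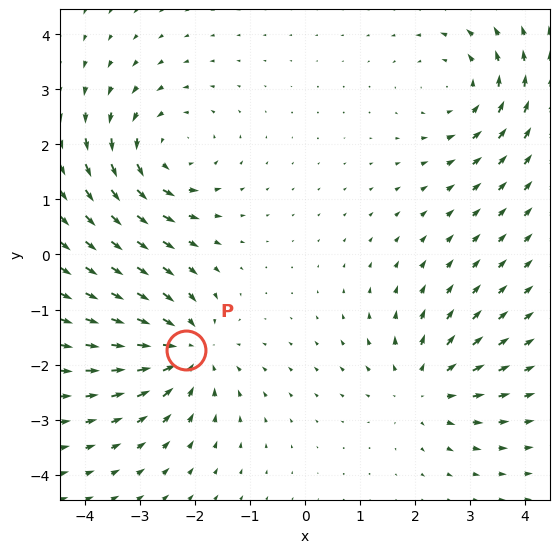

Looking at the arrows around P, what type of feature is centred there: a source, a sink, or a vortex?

At P (-2.2, -1.7) the arrows converge inward. Divergence about -5, curl ≈0 — negative divergence with near-zero curl is a sink.

sink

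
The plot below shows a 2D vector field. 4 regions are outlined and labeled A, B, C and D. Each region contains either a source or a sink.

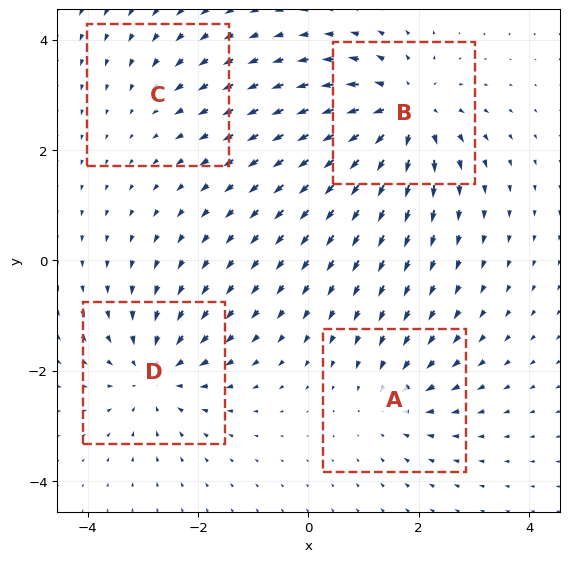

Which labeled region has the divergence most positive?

Divergence at each region's feature centre — A: about -3, B: about +6, C: about -2, D: about -5. Region B is most positive.

B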